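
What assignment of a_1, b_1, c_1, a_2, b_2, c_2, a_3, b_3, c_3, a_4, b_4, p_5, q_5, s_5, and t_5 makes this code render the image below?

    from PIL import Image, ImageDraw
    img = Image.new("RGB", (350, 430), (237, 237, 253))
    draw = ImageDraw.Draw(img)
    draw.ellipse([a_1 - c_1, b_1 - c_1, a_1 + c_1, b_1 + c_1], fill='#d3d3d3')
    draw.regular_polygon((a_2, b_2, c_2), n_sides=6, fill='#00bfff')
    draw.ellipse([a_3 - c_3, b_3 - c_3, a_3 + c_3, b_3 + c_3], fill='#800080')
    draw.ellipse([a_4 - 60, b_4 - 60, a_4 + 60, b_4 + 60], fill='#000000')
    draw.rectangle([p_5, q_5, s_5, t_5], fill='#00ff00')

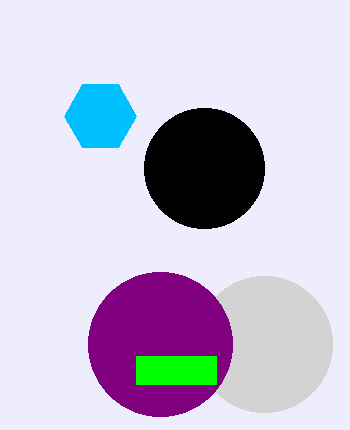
a_1 = 264; b_1 = 344; c_1 = 68; a_2 = 100; b_2 = 116; c_2 = 36; a_3 = 160; b_3 = 344; c_3 = 72; a_4 = 204; b_4 = 168; p_5 = 136; q_5 = 356; s_5 = 216; t_5 = 384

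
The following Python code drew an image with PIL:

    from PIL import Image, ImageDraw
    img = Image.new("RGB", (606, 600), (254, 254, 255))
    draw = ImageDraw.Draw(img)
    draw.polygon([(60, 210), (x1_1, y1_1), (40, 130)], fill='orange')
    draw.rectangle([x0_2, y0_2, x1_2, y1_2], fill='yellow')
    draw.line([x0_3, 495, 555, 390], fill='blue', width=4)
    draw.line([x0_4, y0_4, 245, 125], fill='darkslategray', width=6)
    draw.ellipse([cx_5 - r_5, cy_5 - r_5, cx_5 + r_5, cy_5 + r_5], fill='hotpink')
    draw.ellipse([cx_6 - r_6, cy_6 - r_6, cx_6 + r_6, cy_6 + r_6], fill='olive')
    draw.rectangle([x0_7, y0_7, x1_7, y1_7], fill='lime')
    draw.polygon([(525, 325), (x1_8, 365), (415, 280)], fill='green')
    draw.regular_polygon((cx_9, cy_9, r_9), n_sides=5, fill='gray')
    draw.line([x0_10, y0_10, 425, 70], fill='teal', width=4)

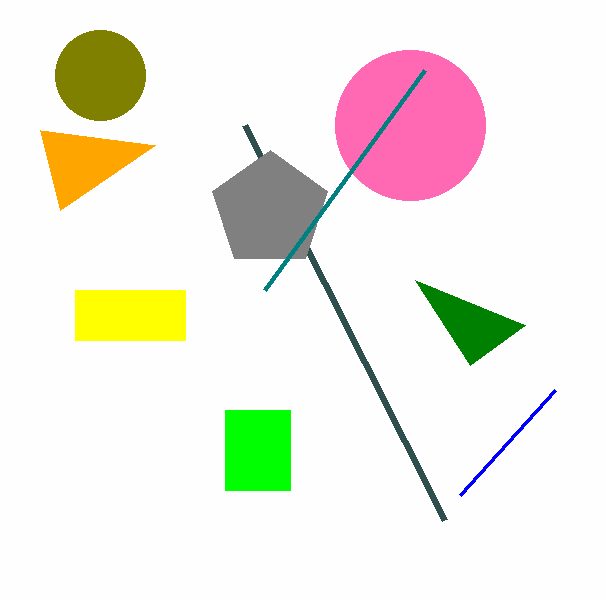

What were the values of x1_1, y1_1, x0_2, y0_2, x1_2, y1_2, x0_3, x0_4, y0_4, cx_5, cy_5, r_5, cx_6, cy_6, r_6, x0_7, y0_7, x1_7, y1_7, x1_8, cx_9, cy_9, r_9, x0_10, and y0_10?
x1_1 = 155
y1_1 = 145
x0_2 = 75
y0_2 = 290
x1_2 = 185
y1_2 = 340
x0_3 = 460
x0_4 = 445
y0_4 = 520
cx_5 = 410
cy_5 = 125
r_5 = 75
cx_6 = 100
cy_6 = 75
r_6 = 45
x0_7 = 225
y0_7 = 410
x1_7 = 290
y1_7 = 490
x1_8 = 470
cx_9 = 270
cy_9 = 210
r_9 = 60
x0_10 = 265
y0_10 = 290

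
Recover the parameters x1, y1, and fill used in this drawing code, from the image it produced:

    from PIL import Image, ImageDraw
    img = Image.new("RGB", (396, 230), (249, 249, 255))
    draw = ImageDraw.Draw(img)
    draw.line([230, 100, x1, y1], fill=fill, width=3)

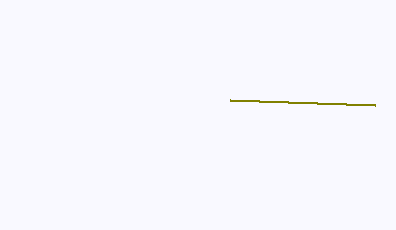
x1 = 375; y1 = 105; fill = 'olive'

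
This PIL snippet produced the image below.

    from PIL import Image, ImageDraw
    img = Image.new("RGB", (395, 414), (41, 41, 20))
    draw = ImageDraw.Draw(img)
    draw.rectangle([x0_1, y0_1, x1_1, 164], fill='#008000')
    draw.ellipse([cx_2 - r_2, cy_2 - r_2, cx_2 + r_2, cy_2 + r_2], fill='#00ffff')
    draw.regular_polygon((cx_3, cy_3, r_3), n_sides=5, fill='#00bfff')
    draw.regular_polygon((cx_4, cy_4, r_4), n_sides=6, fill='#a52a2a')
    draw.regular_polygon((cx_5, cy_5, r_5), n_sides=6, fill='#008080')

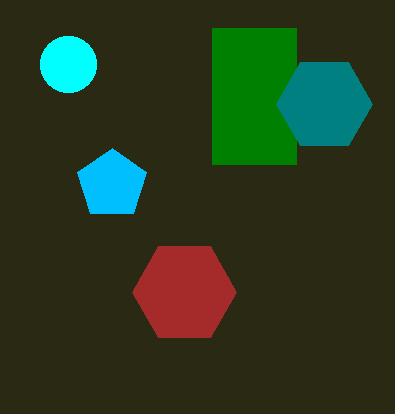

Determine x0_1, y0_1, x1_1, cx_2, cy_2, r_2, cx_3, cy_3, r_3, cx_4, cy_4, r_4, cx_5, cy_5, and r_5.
x0_1 = 212; y0_1 = 28; x1_1 = 296; cx_2 = 68; cy_2 = 64; r_2 = 28; cx_3 = 112; cy_3 = 184; r_3 = 36; cx_4 = 184; cy_4 = 292; r_4 = 52; cx_5 = 324; cy_5 = 104; r_5 = 48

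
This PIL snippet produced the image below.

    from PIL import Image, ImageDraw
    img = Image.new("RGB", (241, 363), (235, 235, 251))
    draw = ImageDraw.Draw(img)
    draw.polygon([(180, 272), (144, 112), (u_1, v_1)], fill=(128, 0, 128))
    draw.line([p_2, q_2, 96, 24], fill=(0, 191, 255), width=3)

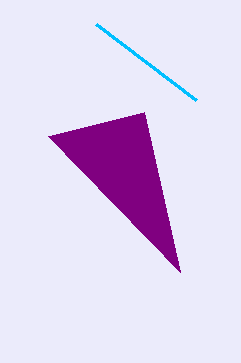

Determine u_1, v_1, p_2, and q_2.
u_1 = 48; v_1 = 136; p_2 = 196; q_2 = 100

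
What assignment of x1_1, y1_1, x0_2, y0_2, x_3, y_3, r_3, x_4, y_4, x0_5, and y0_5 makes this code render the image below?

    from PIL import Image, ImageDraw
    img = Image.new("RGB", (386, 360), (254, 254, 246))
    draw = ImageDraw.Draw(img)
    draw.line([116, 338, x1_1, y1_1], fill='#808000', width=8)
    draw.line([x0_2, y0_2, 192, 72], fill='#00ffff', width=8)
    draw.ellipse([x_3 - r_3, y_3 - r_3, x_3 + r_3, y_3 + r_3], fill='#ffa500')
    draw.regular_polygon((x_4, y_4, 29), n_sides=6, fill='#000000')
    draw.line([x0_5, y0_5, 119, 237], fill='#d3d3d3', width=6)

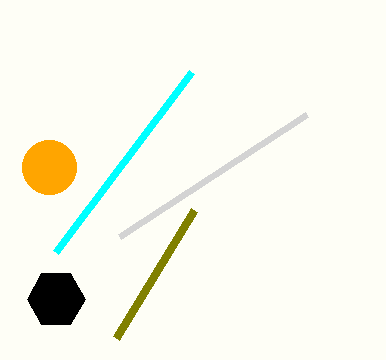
x1_1 = 194
y1_1 = 210
x0_2 = 56
y0_2 = 252
x_3 = 49
y_3 = 167
r_3 = 27
x_4 = 56
y_4 = 299
x0_5 = 306
y0_5 = 115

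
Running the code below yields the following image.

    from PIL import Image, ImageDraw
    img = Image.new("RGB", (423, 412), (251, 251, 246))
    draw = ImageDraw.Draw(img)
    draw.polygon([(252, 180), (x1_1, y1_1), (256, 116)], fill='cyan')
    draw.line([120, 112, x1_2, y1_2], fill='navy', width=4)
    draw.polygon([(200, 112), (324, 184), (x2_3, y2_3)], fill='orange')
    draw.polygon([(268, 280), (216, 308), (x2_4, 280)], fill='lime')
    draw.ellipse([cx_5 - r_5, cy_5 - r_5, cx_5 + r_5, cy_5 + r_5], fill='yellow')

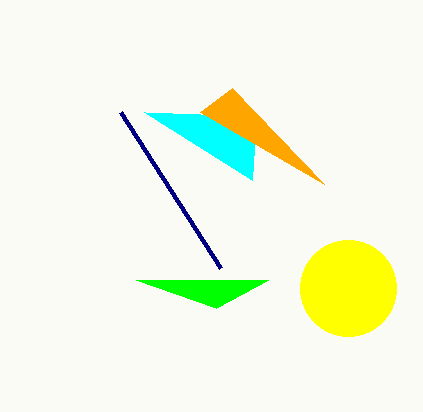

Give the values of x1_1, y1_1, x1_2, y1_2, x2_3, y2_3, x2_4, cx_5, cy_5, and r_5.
x1_1 = 144, y1_1 = 112, x1_2 = 220, y1_2 = 268, x2_3 = 232, y2_3 = 88, x2_4 = 136, cx_5 = 348, cy_5 = 288, r_5 = 48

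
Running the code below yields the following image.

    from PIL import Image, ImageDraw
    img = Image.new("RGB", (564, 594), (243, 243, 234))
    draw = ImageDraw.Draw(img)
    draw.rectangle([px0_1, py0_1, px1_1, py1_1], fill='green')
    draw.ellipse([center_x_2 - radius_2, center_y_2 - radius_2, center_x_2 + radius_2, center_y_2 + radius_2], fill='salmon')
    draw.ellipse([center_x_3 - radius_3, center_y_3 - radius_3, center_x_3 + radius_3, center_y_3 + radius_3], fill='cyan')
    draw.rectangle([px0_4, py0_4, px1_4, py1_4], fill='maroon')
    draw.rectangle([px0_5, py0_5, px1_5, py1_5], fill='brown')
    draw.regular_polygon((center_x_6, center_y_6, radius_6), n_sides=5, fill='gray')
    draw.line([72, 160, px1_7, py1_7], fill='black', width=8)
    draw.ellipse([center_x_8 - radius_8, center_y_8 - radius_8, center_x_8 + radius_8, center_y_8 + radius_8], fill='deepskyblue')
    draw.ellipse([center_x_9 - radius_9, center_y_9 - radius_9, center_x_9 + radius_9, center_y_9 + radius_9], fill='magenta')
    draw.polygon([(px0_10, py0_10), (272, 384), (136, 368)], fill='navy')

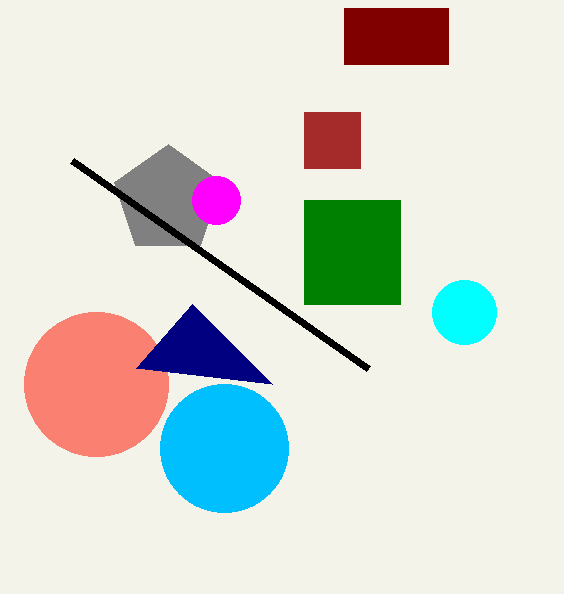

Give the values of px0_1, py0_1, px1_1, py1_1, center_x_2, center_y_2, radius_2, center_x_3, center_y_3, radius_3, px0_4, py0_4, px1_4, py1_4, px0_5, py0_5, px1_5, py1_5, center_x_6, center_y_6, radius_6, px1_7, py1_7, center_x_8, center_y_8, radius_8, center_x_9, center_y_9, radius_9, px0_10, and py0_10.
px0_1 = 304
py0_1 = 200
px1_1 = 400
py1_1 = 304
center_x_2 = 96
center_y_2 = 384
radius_2 = 72
center_x_3 = 464
center_y_3 = 312
radius_3 = 32
px0_4 = 344
py0_4 = 8
px1_4 = 448
py1_4 = 64
px0_5 = 304
py0_5 = 112
px1_5 = 360
py1_5 = 168
center_x_6 = 168
center_y_6 = 200
radius_6 = 56
px1_7 = 368
py1_7 = 368
center_x_8 = 224
center_y_8 = 448
radius_8 = 64
center_x_9 = 216
center_y_9 = 200
radius_9 = 24
px0_10 = 192
py0_10 = 304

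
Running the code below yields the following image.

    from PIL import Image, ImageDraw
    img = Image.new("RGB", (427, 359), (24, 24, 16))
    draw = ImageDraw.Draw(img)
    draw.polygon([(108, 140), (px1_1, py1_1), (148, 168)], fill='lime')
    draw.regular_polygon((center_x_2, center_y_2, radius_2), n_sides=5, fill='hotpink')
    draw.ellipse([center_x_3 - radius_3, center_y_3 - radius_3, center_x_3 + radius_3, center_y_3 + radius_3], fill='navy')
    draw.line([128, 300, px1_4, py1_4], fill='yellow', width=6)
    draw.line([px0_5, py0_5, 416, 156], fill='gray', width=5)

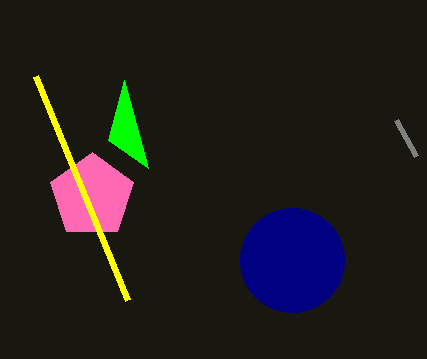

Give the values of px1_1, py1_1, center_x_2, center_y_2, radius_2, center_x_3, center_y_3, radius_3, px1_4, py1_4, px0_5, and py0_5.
px1_1 = 124
py1_1 = 80
center_x_2 = 92
center_y_2 = 196
radius_2 = 44
center_x_3 = 292
center_y_3 = 260
radius_3 = 52
px1_4 = 36
py1_4 = 76
px0_5 = 396
py0_5 = 120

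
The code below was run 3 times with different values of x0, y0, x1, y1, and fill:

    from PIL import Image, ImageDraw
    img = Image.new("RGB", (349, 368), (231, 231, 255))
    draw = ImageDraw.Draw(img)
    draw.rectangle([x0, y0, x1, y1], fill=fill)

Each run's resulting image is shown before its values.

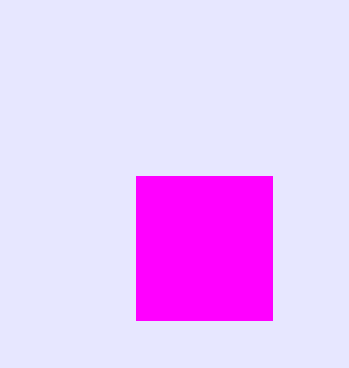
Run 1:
x0 = 136; y0 = 176; x1 = 272; y1 = 320; fill = 'magenta'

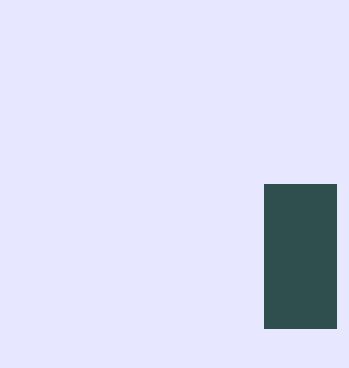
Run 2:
x0 = 264; y0 = 184; x1 = 336; y1 = 328; fill = 'darkslategray'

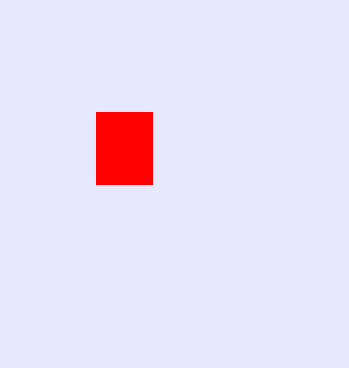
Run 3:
x0 = 96, y0 = 112, x1 = 152, y1 = 184, fill = 'red'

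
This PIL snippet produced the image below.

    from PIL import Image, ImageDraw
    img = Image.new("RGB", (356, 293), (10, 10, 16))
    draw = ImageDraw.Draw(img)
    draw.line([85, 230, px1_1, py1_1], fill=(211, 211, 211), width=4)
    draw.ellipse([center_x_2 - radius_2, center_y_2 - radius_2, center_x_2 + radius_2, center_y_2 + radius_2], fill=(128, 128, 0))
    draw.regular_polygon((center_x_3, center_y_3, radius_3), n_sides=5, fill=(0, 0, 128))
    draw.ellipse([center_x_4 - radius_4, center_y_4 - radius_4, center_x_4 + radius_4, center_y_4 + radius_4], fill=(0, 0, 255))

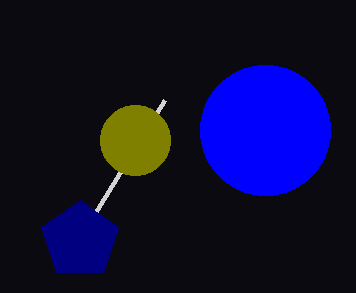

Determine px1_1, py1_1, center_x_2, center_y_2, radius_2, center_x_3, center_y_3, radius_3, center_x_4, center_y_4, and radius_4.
px1_1 = 165, py1_1 = 100, center_x_2 = 135, center_y_2 = 140, radius_2 = 35, center_x_3 = 80, center_y_3 = 240, radius_3 = 40, center_x_4 = 265, center_y_4 = 130, radius_4 = 65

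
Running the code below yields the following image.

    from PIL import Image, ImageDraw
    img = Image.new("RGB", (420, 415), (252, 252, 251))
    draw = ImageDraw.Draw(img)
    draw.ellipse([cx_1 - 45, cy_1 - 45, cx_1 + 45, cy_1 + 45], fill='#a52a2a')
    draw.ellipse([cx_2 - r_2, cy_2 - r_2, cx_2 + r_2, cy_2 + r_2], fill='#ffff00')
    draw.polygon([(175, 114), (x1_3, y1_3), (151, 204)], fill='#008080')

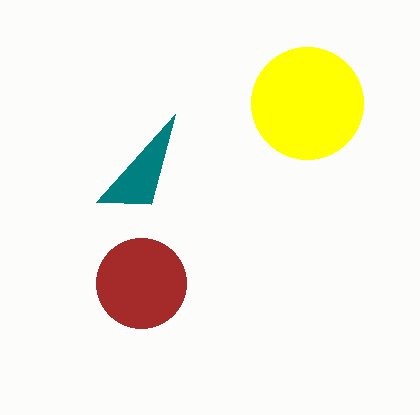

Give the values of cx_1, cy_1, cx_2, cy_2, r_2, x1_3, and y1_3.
cx_1 = 141
cy_1 = 283
cx_2 = 307
cy_2 = 103
r_2 = 56
x1_3 = 96
y1_3 = 202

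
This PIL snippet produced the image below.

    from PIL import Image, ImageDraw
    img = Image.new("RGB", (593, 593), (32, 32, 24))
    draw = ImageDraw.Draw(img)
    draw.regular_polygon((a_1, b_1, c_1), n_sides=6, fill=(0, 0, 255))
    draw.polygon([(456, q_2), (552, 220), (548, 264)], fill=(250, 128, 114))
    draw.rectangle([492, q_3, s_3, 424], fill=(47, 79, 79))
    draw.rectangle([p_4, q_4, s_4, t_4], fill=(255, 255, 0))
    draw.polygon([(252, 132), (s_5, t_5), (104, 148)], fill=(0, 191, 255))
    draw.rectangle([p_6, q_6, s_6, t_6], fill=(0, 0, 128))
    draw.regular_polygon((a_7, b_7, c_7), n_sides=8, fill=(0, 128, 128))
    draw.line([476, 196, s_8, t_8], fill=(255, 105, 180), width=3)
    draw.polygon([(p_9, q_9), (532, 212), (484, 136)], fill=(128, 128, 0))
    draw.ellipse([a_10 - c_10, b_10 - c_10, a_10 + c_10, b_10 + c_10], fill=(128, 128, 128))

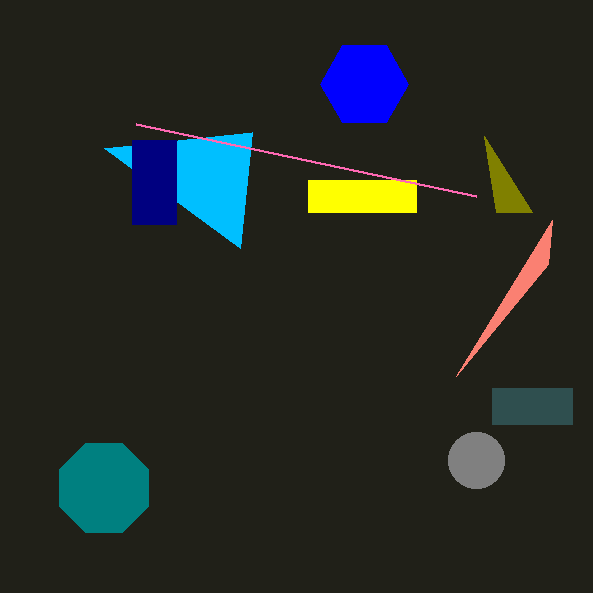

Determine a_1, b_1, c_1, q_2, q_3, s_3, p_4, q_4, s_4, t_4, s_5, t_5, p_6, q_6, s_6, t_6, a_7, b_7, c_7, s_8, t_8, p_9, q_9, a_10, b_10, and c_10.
a_1 = 364; b_1 = 84; c_1 = 44; q_2 = 376; q_3 = 388; s_3 = 572; p_4 = 308; q_4 = 180; s_4 = 416; t_4 = 212; s_5 = 240; t_5 = 248; p_6 = 132; q_6 = 140; s_6 = 176; t_6 = 224; a_7 = 104; b_7 = 488; c_7 = 48; s_8 = 136; t_8 = 124; p_9 = 496; q_9 = 212; a_10 = 476; b_10 = 460; c_10 = 28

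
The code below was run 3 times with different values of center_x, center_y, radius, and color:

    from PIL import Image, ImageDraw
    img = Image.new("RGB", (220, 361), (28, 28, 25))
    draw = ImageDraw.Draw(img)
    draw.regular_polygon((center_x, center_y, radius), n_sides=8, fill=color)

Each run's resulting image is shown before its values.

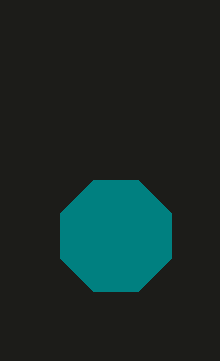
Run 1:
center_x = 116; center_y = 236; radius = 60; color = 'teal'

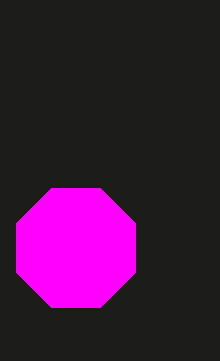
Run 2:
center_x = 76; center_y = 248; radius = 64; color = 'magenta'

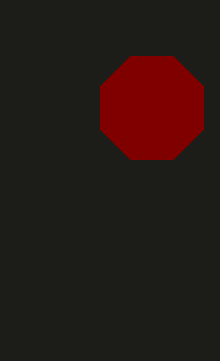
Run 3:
center_x = 152, center_y = 108, radius = 56, color = 'maroon'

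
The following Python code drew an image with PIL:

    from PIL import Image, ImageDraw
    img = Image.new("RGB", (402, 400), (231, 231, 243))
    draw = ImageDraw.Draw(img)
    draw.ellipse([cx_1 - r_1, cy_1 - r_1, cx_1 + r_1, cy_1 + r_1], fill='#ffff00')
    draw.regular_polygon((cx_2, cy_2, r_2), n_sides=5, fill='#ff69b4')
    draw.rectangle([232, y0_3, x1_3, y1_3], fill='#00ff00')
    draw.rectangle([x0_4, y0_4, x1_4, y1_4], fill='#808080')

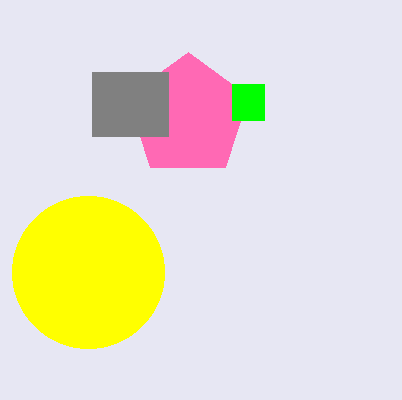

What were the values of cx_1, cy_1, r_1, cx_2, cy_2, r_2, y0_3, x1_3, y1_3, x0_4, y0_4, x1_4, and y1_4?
cx_1 = 88, cy_1 = 272, r_1 = 76, cx_2 = 188, cy_2 = 116, r_2 = 64, y0_3 = 84, x1_3 = 264, y1_3 = 120, x0_4 = 92, y0_4 = 72, x1_4 = 168, y1_4 = 136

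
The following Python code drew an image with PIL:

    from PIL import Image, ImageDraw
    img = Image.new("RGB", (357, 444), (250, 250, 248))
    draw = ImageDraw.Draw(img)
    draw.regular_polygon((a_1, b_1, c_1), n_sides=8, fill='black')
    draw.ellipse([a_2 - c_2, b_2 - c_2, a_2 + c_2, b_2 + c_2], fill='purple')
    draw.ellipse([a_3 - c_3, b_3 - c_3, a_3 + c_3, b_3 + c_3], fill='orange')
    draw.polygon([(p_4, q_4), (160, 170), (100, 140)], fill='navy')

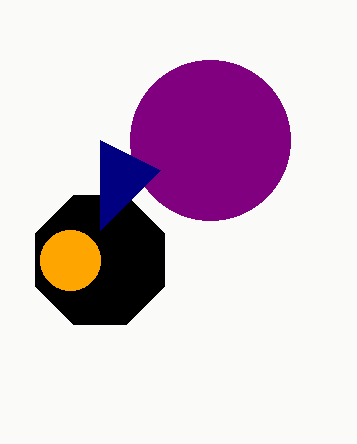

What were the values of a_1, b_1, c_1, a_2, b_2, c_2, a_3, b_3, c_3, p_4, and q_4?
a_1 = 100, b_1 = 260, c_1 = 70, a_2 = 210, b_2 = 140, c_2 = 80, a_3 = 70, b_3 = 260, c_3 = 30, p_4 = 100, q_4 = 230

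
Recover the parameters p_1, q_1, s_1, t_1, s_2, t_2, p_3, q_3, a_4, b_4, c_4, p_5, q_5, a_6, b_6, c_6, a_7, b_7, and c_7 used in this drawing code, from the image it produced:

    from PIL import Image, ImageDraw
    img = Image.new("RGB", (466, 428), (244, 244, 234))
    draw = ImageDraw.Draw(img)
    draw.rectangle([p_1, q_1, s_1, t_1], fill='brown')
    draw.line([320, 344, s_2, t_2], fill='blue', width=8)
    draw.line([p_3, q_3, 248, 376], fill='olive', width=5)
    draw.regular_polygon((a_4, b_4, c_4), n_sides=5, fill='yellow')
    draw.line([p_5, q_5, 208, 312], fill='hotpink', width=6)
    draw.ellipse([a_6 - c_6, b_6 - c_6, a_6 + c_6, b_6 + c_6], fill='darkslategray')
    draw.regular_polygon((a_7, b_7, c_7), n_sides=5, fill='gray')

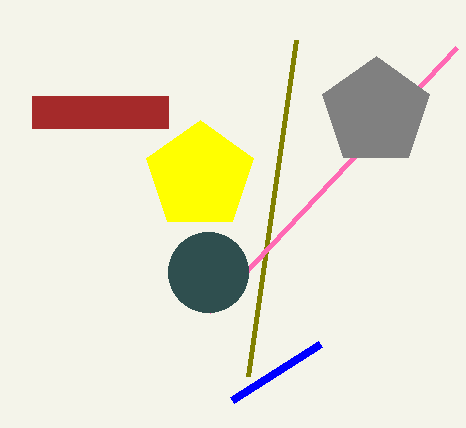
p_1 = 32, q_1 = 96, s_1 = 168, t_1 = 128, s_2 = 232, t_2 = 400, p_3 = 296, q_3 = 40, a_4 = 200, b_4 = 176, c_4 = 56, p_5 = 456, q_5 = 48, a_6 = 208, b_6 = 272, c_6 = 40, a_7 = 376, b_7 = 112, c_7 = 56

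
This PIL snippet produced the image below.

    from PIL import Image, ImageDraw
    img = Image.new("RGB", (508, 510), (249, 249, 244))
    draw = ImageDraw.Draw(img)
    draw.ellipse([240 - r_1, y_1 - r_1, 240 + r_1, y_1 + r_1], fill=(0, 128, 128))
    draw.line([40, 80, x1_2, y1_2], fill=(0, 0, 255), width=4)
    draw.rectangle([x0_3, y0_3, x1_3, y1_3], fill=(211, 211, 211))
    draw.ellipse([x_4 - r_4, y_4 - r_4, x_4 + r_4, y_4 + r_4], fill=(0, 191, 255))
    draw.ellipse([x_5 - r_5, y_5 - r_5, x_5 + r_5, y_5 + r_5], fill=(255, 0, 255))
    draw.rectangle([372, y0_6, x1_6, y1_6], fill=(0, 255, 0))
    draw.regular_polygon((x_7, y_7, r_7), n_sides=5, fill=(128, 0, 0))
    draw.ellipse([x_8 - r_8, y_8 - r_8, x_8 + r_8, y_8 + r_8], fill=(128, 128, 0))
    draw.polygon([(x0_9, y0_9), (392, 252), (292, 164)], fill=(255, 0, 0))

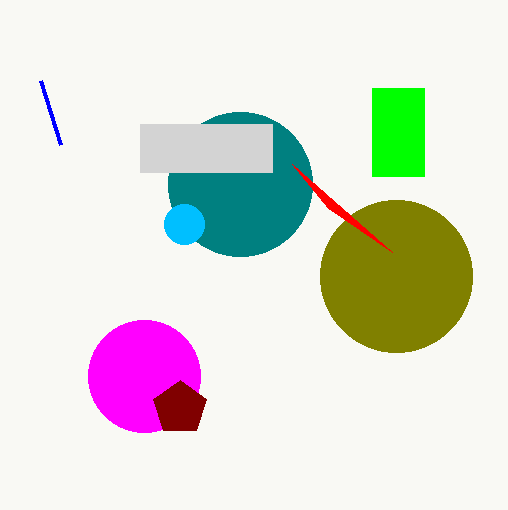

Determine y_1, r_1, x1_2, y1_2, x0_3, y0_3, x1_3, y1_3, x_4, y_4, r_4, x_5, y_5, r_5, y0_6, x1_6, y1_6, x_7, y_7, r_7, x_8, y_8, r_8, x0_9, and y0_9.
y_1 = 184, r_1 = 72, x1_2 = 60, y1_2 = 144, x0_3 = 140, y0_3 = 124, x1_3 = 272, y1_3 = 172, x_4 = 184, y_4 = 224, r_4 = 20, x_5 = 144, y_5 = 376, r_5 = 56, y0_6 = 88, x1_6 = 424, y1_6 = 176, x_7 = 180, y_7 = 408, r_7 = 28, x_8 = 396, y_8 = 276, r_8 = 76, x0_9 = 328, y0_9 = 208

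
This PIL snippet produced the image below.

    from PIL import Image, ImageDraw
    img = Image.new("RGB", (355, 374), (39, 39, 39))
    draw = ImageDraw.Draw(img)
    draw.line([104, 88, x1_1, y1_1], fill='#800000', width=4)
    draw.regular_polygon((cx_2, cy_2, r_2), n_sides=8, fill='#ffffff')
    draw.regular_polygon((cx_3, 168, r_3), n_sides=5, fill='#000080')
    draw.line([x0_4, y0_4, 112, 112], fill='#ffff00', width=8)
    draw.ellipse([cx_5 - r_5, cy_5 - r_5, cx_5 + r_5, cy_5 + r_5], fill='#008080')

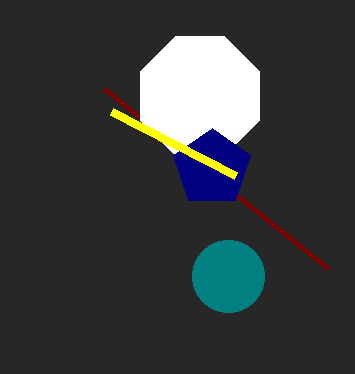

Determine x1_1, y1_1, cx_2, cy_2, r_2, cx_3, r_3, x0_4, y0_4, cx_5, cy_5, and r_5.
x1_1 = 328
y1_1 = 268
cx_2 = 200
cy_2 = 96
r_2 = 64
cx_3 = 212
r_3 = 40
x0_4 = 236
y0_4 = 176
cx_5 = 228
cy_5 = 276
r_5 = 36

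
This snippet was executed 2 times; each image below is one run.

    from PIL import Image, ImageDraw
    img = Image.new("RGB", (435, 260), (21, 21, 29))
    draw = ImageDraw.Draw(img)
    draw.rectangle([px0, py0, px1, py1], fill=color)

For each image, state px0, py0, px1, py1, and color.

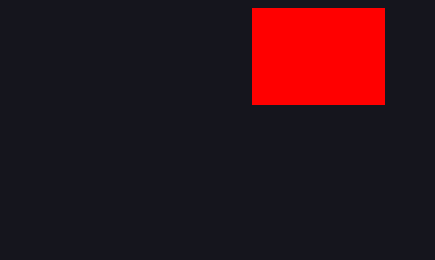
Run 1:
px0 = 252; py0 = 8; px1 = 384; py1 = 104; color = 'red'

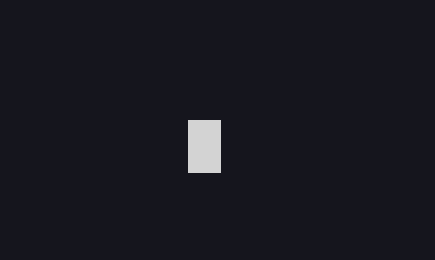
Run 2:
px0 = 188; py0 = 120; px1 = 220; py1 = 172; color = 'lightgray'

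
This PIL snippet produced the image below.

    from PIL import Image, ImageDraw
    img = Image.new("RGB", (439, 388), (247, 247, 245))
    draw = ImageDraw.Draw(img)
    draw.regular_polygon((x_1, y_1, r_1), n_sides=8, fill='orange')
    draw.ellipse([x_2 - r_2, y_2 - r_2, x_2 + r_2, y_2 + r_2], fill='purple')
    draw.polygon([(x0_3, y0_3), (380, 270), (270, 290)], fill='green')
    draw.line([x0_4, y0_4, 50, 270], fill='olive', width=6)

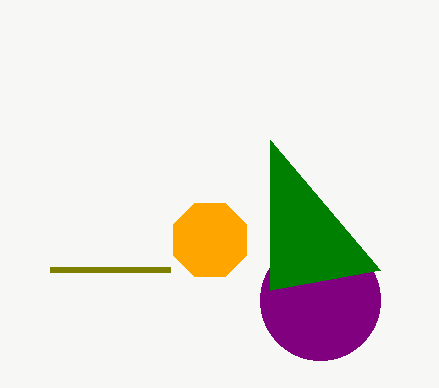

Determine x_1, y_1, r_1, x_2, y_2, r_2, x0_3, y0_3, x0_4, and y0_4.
x_1 = 210
y_1 = 240
r_1 = 40
x_2 = 320
y_2 = 300
r_2 = 60
x0_3 = 270
y0_3 = 140
x0_4 = 170
y0_4 = 270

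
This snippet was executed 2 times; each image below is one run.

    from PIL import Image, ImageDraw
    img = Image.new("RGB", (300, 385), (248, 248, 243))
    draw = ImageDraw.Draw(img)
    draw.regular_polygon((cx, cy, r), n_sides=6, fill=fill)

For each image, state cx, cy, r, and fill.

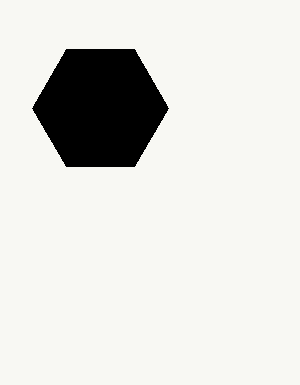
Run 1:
cx = 100; cy = 108; r = 68; fill = 'black'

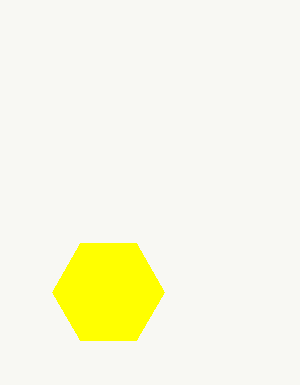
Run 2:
cx = 108
cy = 292
r = 56
fill = 'yellow'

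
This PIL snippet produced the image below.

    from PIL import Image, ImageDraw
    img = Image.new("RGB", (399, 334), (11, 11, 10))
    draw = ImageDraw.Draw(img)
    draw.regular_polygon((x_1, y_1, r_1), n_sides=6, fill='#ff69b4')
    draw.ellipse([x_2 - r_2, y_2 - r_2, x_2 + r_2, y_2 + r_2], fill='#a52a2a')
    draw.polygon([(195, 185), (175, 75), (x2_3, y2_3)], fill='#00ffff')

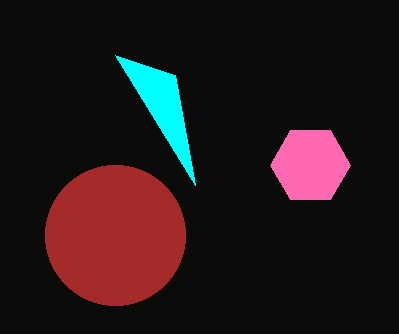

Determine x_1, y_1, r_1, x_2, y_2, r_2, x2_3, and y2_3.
x_1 = 310, y_1 = 165, r_1 = 40, x_2 = 115, y_2 = 235, r_2 = 70, x2_3 = 115, y2_3 = 55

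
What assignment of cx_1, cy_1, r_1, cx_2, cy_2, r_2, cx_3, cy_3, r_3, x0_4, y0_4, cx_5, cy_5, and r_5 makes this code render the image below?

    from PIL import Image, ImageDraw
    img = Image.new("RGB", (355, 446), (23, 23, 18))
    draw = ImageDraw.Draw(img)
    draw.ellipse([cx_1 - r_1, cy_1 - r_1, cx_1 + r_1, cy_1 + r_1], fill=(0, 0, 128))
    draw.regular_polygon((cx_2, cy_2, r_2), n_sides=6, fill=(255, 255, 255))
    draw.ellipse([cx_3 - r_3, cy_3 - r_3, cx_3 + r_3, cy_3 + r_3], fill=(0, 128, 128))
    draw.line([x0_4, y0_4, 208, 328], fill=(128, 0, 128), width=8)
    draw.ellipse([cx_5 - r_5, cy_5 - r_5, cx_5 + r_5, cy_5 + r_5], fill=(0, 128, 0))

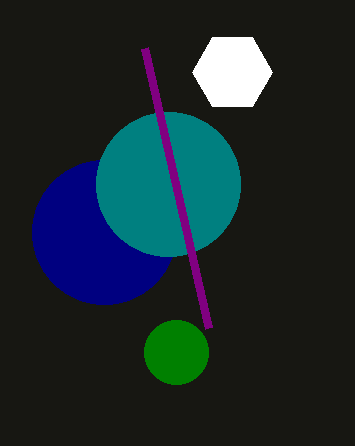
cx_1 = 104, cy_1 = 232, r_1 = 72, cx_2 = 232, cy_2 = 72, r_2 = 40, cx_3 = 168, cy_3 = 184, r_3 = 72, x0_4 = 144, y0_4 = 48, cx_5 = 176, cy_5 = 352, r_5 = 32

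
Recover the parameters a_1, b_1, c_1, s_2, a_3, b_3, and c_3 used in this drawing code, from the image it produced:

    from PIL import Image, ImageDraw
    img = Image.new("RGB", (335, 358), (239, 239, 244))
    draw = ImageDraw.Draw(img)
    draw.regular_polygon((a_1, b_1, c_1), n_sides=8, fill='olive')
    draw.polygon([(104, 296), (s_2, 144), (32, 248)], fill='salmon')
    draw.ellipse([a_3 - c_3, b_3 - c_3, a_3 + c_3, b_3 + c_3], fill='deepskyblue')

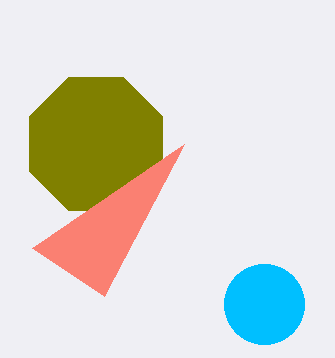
a_1 = 96, b_1 = 144, c_1 = 72, s_2 = 184, a_3 = 264, b_3 = 304, c_3 = 40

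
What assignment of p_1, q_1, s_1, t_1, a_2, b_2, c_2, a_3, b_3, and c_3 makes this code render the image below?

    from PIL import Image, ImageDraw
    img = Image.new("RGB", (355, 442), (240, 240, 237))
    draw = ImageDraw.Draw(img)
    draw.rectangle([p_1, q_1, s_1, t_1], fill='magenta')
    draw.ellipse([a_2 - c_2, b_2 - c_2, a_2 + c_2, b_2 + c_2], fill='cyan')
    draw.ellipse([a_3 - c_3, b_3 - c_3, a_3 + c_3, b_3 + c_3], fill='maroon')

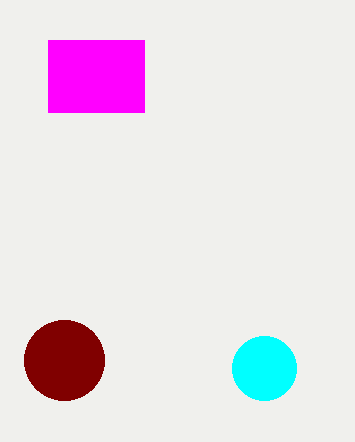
p_1 = 48, q_1 = 40, s_1 = 144, t_1 = 112, a_2 = 264, b_2 = 368, c_2 = 32, a_3 = 64, b_3 = 360, c_3 = 40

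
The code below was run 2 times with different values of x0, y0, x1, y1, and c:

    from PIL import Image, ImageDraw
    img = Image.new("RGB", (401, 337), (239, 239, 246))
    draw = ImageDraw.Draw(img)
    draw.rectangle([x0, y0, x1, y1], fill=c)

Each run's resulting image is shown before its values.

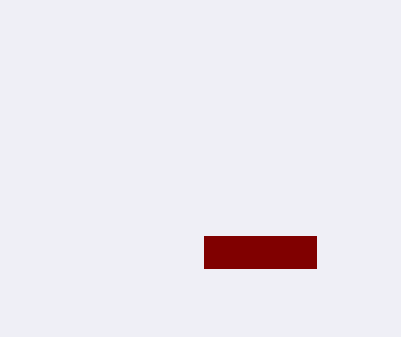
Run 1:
x0 = 204; y0 = 236; x1 = 316; y1 = 268; c = 'maroon'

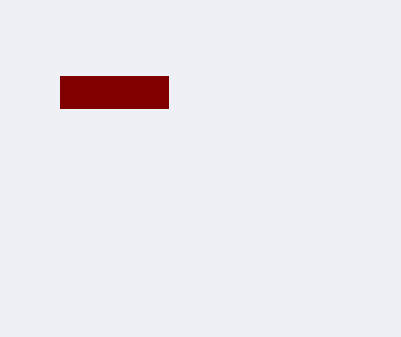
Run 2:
x0 = 60
y0 = 76
x1 = 168
y1 = 108
c = 'maroon'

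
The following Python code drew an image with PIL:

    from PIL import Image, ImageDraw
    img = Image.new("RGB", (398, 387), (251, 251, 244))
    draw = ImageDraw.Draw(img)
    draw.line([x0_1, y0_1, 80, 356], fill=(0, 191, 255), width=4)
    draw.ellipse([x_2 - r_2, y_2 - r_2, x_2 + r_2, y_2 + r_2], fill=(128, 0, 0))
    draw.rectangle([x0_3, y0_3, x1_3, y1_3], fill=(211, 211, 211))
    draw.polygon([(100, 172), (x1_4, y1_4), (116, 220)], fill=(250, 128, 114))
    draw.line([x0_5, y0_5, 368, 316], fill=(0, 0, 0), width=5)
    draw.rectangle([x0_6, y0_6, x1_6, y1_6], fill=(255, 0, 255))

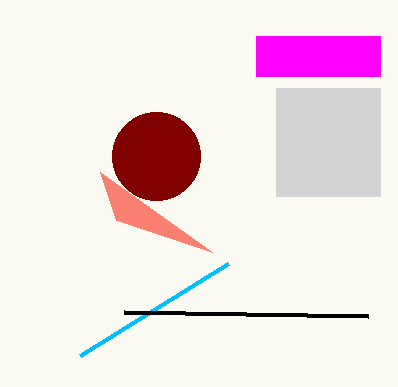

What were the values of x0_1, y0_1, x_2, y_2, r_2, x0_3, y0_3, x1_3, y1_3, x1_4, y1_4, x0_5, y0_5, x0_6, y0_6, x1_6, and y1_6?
x0_1 = 228, y0_1 = 264, x_2 = 156, y_2 = 156, r_2 = 44, x0_3 = 276, y0_3 = 88, x1_3 = 380, y1_3 = 196, x1_4 = 212, y1_4 = 252, x0_5 = 124, y0_5 = 312, x0_6 = 256, y0_6 = 36, x1_6 = 380, y1_6 = 76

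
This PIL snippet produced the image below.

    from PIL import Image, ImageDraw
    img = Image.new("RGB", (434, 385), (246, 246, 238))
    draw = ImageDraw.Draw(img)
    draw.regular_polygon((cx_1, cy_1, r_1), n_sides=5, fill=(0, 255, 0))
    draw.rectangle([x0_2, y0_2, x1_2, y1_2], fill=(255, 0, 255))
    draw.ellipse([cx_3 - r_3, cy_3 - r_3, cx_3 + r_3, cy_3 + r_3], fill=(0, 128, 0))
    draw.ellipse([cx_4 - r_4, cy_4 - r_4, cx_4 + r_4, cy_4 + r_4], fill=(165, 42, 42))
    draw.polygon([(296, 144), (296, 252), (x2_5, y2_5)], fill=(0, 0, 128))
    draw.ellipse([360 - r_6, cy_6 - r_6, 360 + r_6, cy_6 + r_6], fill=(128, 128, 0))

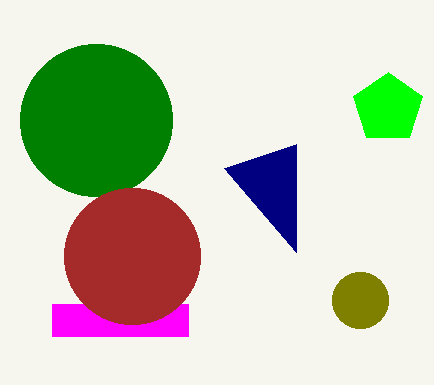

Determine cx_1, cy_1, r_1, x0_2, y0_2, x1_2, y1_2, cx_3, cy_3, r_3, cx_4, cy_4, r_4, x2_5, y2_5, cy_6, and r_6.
cx_1 = 388; cy_1 = 108; r_1 = 36; x0_2 = 52; y0_2 = 304; x1_2 = 188; y1_2 = 336; cx_3 = 96; cy_3 = 120; r_3 = 76; cx_4 = 132; cy_4 = 256; r_4 = 68; x2_5 = 224; y2_5 = 168; cy_6 = 300; r_6 = 28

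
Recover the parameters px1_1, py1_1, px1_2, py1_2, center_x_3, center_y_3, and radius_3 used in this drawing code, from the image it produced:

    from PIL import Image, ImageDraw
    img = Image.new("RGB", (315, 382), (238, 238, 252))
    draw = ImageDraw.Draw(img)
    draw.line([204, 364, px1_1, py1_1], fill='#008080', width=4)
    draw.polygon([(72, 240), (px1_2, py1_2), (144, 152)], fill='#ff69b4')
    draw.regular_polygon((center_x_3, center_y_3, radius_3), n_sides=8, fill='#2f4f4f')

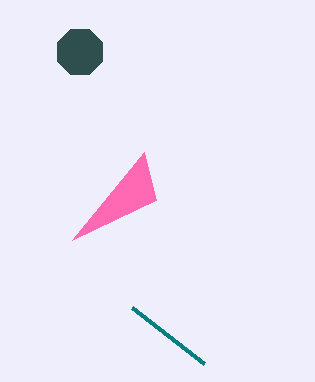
px1_1 = 132; py1_1 = 308; px1_2 = 156; py1_2 = 200; center_x_3 = 80; center_y_3 = 52; radius_3 = 24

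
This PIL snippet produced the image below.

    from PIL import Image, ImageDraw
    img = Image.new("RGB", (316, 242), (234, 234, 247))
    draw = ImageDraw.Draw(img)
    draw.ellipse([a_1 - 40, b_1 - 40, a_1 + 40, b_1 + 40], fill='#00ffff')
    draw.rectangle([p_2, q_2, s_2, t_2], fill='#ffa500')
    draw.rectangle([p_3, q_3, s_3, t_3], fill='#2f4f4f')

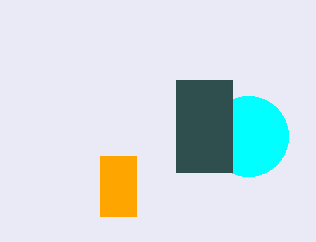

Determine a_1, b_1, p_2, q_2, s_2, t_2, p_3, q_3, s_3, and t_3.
a_1 = 248; b_1 = 136; p_2 = 100; q_2 = 156; s_2 = 136; t_2 = 216; p_3 = 176; q_3 = 80; s_3 = 232; t_3 = 172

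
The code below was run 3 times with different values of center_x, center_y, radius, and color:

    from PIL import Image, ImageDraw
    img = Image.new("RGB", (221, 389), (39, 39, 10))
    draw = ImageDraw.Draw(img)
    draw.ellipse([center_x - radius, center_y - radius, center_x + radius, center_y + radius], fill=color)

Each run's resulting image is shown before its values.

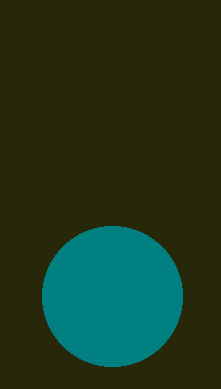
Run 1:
center_x = 112; center_y = 296; radius = 70; color = 'teal'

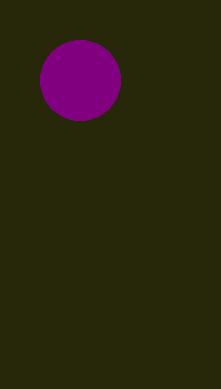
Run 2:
center_x = 80
center_y = 80
radius = 40
color = 'purple'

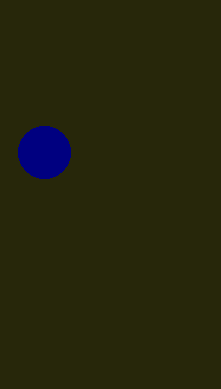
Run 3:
center_x = 44; center_y = 152; radius = 26; color = 'navy'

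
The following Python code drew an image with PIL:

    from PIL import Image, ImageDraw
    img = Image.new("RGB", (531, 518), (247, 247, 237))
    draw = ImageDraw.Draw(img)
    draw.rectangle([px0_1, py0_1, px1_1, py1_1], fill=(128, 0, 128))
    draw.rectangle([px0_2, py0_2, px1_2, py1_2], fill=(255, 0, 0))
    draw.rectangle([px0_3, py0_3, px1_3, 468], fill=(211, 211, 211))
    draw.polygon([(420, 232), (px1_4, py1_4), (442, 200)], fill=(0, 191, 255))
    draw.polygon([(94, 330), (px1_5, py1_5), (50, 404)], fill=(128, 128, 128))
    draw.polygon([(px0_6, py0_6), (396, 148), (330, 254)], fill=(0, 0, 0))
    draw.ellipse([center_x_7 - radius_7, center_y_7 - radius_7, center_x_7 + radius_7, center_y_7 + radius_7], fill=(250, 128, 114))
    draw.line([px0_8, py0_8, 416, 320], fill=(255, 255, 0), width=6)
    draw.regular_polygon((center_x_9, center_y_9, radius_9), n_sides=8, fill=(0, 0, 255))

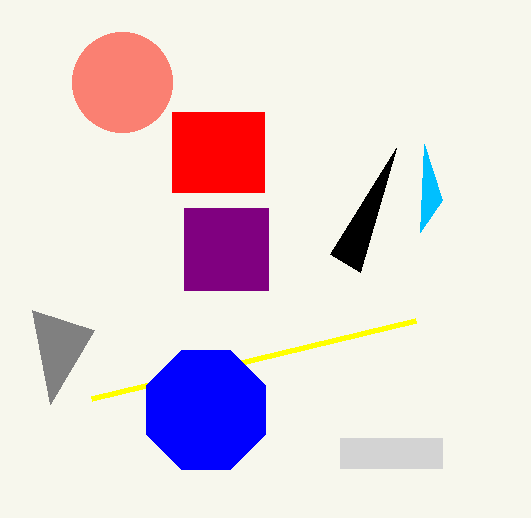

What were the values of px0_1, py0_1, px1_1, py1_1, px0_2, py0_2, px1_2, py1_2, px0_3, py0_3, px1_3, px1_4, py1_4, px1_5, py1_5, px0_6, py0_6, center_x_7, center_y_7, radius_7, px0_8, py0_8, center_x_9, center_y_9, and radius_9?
px0_1 = 184, py0_1 = 208, px1_1 = 268, py1_1 = 290, px0_2 = 172, py0_2 = 112, px1_2 = 264, py1_2 = 192, px0_3 = 340, py0_3 = 438, px1_3 = 442, px1_4 = 424, py1_4 = 144, px1_5 = 32, py1_5 = 310, px0_6 = 360, py0_6 = 272, center_x_7 = 122, center_y_7 = 82, radius_7 = 50, px0_8 = 92, py0_8 = 398, center_x_9 = 206, center_y_9 = 410, radius_9 = 64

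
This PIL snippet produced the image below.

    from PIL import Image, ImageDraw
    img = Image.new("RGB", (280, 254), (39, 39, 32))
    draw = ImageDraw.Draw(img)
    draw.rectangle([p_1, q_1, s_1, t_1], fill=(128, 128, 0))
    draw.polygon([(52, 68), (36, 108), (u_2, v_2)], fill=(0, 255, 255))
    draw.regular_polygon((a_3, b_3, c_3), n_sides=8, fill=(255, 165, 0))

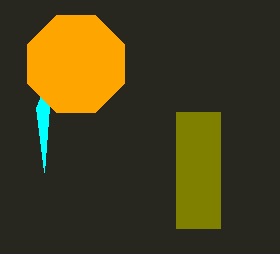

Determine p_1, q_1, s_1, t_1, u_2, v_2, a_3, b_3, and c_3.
p_1 = 176
q_1 = 112
s_1 = 220
t_1 = 228
u_2 = 44
v_2 = 172
a_3 = 76
b_3 = 64
c_3 = 52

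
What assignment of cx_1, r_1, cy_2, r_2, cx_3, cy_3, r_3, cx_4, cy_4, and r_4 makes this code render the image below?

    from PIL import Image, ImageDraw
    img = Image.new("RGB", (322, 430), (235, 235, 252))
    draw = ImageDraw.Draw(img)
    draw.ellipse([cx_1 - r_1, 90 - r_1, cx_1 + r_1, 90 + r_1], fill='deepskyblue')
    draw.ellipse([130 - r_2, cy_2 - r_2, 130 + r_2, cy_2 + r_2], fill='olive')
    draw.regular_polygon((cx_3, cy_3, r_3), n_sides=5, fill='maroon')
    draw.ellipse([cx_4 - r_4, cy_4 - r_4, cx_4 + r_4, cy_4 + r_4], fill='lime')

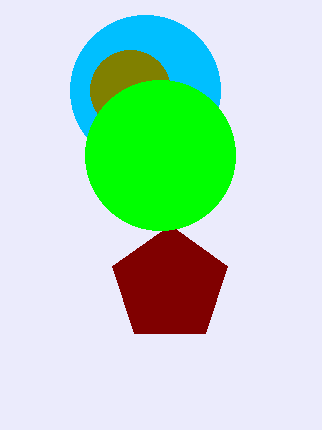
cx_1 = 145; r_1 = 75; cy_2 = 90; r_2 = 40; cx_3 = 170; cy_3 = 285; r_3 = 60; cx_4 = 160; cy_4 = 155; r_4 = 75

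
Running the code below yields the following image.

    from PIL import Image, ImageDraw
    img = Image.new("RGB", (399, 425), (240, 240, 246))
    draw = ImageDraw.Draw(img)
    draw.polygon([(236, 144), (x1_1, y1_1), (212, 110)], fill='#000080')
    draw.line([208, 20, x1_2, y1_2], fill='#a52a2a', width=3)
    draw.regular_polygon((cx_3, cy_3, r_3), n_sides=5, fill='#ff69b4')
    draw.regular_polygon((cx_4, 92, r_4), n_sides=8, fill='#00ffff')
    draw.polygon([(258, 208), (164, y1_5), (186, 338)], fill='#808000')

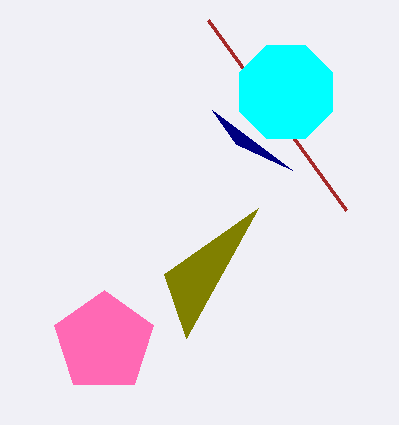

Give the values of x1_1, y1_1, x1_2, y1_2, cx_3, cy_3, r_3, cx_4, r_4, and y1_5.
x1_1 = 292; y1_1 = 170; x1_2 = 346; y1_2 = 210; cx_3 = 104; cy_3 = 342; r_3 = 52; cx_4 = 286; r_4 = 50; y1_5 = 274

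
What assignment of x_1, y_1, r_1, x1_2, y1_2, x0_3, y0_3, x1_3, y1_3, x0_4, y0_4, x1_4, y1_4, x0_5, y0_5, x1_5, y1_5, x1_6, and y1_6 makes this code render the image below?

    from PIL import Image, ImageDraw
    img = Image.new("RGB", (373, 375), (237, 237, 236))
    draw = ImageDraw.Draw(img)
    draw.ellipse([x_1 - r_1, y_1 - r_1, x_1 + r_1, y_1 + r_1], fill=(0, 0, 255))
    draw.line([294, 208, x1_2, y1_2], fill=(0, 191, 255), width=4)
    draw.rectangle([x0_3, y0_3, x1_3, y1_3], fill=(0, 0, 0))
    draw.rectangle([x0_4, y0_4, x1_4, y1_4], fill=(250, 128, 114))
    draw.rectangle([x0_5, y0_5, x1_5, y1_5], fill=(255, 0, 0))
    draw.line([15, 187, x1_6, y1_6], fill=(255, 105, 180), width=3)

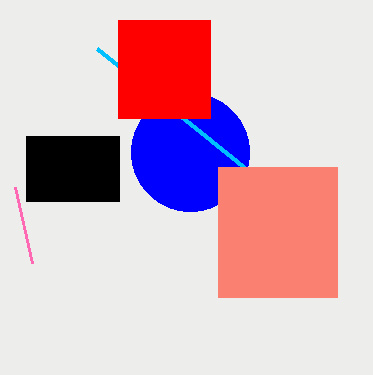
x_1 = 190, y_1 = 152, r_1 = 59, x1_2 = 97, y1_2 = 49, x0_3 = 26, y0_3 = 136, x1_3 = 119, y1_3 = 201, x0_4 = 218, y0_4 = 167, x1_4 = 337, y1_4 = 297, x0_5 = 118, y0_5 = 20, x1_5 = 210, y1_5 = 118, x1_6 = 32, y1_6 = 263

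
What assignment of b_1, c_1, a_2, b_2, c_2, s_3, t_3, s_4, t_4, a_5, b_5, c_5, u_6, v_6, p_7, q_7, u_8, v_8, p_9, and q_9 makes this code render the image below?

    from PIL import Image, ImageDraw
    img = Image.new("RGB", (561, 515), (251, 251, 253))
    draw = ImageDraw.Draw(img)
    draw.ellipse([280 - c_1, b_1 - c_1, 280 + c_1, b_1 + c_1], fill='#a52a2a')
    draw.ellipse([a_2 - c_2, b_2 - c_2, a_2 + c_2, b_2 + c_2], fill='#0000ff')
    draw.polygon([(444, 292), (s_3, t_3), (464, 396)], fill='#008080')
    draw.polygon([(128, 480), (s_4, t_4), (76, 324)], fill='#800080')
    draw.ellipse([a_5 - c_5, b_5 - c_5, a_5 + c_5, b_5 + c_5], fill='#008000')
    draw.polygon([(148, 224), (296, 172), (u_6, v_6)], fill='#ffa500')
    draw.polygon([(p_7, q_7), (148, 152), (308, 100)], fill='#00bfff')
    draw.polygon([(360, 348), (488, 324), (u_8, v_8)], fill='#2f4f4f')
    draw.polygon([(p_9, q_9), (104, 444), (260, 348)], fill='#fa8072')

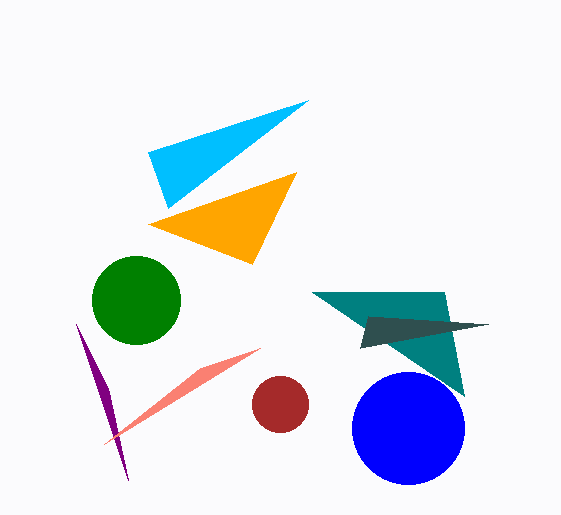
b_1 = 404
c_1 = 28
a_2 = 408
b_2 = 428
c_2 = 56
s_3 = 312
t_3 = 292
s_4 = 108
t_4 = 388
a_5 = 136
b_5 = 300
c_5 = 44
u_6 = 252
v_6 = 264
p_7 = 168
q_7 = 208
u_8 = 368
v_8 = 316
p_9 = 200
q_9 = 368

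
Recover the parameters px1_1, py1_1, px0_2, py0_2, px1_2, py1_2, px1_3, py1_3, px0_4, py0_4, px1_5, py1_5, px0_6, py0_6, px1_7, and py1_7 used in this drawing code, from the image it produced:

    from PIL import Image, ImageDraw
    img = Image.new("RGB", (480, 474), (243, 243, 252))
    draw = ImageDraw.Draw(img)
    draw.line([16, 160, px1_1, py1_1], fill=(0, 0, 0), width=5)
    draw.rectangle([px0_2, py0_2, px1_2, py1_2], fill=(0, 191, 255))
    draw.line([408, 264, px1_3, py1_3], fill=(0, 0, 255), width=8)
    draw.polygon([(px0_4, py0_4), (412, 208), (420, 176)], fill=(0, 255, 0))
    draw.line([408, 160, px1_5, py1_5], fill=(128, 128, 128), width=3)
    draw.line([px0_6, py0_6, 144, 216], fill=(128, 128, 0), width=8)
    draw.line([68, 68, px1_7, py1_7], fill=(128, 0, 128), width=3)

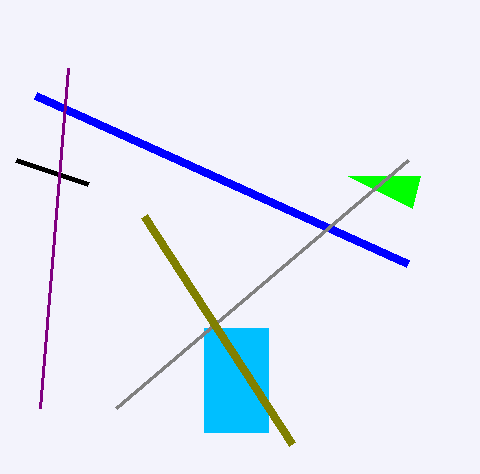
px1_1 = 88; py1_1 = 184; px0_2 = 204; py0_2 = 328; px1_2 = 268; py1_2 = 432; px1_3 = 36; py1_3 = 96; px0_4 = 348; py0_4 = 176; px1_5 = 116; py1_5 = 408; px0_6 = 292; py0_6 = 444; px1_7 = 40; py1_7 = 408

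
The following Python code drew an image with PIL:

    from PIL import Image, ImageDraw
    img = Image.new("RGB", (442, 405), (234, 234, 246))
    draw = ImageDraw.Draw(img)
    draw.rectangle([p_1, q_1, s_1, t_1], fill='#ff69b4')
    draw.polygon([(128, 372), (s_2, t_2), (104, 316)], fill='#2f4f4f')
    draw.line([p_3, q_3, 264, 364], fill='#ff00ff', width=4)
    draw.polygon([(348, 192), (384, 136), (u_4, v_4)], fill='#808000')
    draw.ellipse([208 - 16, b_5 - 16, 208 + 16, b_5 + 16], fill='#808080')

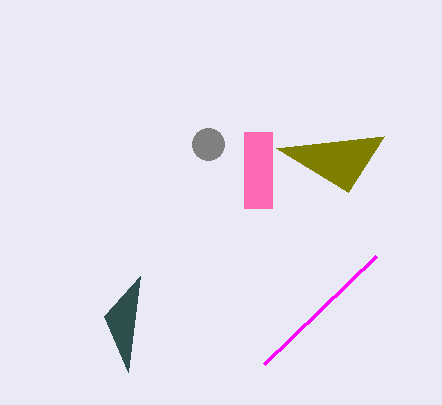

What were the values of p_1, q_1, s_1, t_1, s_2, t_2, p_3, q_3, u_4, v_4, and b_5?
p_1 = 244, q_1 = 132, s_1 = 272, t_1 = 208, s_2 = 140, t_2 = 276, p_3 = 376, q_3 = 256, u_4 = 276, v_4 = 148, b_5 = 144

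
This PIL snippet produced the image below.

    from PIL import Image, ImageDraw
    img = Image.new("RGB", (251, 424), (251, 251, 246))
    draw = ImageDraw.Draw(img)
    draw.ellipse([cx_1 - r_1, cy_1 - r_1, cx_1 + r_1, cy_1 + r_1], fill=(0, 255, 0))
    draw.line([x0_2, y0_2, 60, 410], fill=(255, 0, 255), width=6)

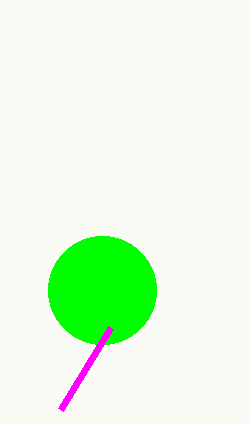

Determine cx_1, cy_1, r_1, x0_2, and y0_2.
cx_1 = 102; cy_1 = 290; r_1 = 54; x0_2 = 110; y0_2 = 328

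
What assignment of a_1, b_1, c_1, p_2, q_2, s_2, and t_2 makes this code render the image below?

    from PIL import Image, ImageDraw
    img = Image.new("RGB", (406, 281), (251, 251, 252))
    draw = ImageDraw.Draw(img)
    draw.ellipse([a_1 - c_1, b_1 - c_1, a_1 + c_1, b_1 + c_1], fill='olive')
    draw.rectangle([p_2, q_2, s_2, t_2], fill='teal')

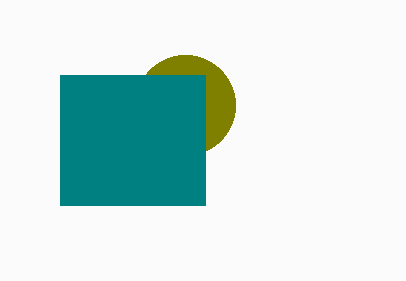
a_1 = 185; b_1 = 105; c_1 = 50; p_2 = 60; q_2 = 75; s_2 = 205; t_2 = 205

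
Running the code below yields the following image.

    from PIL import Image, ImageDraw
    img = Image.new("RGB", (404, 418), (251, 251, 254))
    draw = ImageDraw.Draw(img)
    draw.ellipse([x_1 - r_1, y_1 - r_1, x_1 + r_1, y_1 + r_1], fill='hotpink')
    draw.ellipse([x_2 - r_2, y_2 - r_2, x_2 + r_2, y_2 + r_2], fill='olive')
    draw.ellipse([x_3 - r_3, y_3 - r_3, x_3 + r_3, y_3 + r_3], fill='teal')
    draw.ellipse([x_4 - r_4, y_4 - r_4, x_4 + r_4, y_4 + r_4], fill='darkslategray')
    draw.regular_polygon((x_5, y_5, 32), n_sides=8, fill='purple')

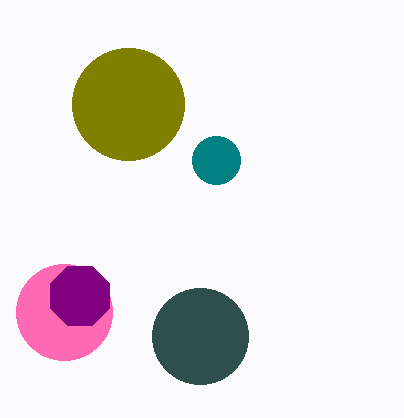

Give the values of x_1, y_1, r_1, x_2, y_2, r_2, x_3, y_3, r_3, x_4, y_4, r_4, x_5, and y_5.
x_1 = 64; y_1 = 312; r_1 = 48; x_2 = 128; y_2 = 104; r_2 = 56; x_3 = 216; y_3 = 160; r_3 = 24; x_4 = 200; y_4 = 336; r_4 = 48; x_5 = 80; y_5 = 296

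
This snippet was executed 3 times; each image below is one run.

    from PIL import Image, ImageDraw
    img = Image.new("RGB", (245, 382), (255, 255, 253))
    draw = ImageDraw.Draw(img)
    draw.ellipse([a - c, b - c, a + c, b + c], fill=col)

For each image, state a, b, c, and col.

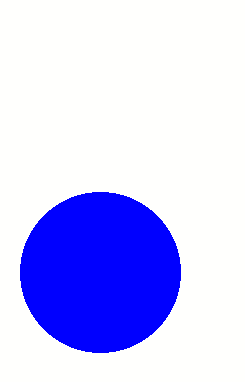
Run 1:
a = 100, b = 272, c = 80, col = 'blue'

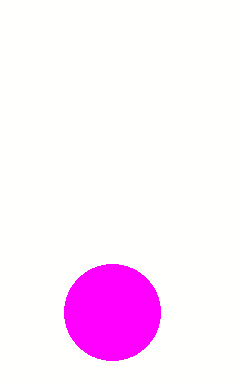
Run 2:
a = 112
b = 312
c = 48
col = 'magenta'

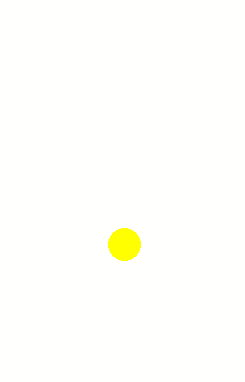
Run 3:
a = 124
b = 244
c = 16
col = 'yellow'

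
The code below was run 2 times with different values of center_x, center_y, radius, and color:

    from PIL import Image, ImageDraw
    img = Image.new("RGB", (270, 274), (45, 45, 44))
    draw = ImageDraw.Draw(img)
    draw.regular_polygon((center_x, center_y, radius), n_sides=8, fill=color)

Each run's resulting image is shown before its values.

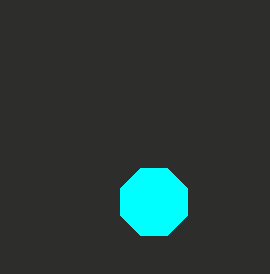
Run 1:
center_x = 154, center_y = 202, radius = 36, color = 'cyan'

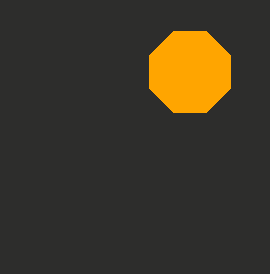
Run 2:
center_x = 190, center_y = 72, radius = 44, color = 'orange'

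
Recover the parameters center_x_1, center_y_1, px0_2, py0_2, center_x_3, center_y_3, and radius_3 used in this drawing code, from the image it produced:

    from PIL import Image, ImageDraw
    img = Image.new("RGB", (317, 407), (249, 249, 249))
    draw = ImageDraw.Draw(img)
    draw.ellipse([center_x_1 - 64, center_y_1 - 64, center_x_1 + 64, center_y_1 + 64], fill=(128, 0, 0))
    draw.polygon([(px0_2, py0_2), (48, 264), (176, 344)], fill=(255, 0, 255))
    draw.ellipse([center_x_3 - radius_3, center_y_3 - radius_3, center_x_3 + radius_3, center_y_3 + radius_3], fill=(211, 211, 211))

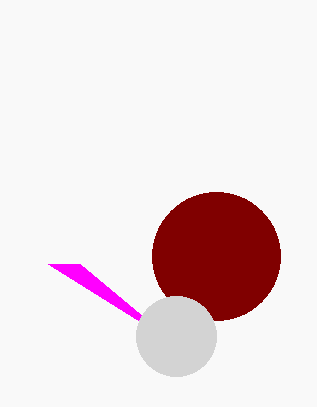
center_x_1 = 216, center_y_1 = 256, px0_2 = 80, py0_2 = 264, center_x_3 = 176, center_y_3 = 336, radius_3 = 40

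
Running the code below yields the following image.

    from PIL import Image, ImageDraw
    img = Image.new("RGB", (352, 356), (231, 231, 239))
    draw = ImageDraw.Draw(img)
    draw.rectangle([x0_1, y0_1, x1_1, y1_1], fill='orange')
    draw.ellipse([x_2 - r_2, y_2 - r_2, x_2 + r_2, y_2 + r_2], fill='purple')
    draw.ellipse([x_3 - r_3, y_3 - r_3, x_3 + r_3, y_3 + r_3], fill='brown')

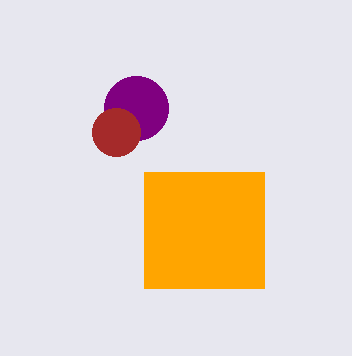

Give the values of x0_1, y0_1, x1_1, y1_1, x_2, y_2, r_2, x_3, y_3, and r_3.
x0_1 = 144
y0_1 = 172
x1_1 = 264
y1_1 = 288
x_2 = 136
y_2 = 108
r_2 = 32
x_3 = 116
y_3 = 132
r_3 = 24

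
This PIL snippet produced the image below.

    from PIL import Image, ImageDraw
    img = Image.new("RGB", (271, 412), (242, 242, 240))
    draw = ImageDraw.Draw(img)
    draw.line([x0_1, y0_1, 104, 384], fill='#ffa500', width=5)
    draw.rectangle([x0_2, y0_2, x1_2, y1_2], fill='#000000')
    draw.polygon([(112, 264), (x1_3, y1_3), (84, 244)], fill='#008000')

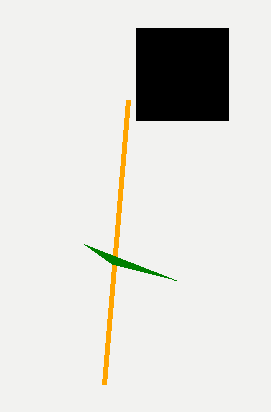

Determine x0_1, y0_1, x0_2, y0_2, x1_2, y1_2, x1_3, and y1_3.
x0_1 = 128, y0_1 = 100, x0_2 = 136, y0_2 = 28, x1_2 = 228, y1_2 = 120, x1_3 = 176, y1_3 = 280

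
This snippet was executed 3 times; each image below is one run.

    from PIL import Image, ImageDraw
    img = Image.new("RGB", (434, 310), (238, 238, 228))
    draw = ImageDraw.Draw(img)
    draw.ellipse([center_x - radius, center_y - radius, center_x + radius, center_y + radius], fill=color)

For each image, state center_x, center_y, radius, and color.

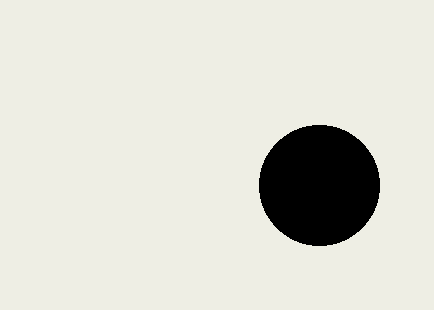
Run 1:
center_x = 319, center_y = 185, radius = 60, color = 'black'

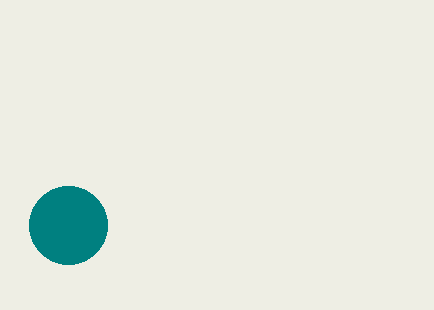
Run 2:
center_x = 68; center_y = 225; radius = 39; color = 'teal'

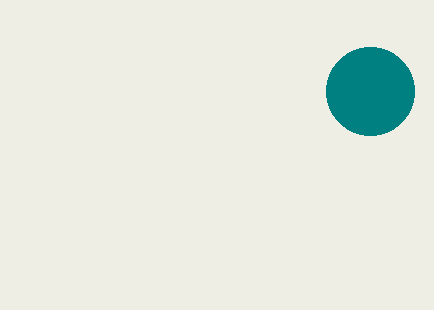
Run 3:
center_x = 370; center_y = 91; radius = 44; color = 'teal'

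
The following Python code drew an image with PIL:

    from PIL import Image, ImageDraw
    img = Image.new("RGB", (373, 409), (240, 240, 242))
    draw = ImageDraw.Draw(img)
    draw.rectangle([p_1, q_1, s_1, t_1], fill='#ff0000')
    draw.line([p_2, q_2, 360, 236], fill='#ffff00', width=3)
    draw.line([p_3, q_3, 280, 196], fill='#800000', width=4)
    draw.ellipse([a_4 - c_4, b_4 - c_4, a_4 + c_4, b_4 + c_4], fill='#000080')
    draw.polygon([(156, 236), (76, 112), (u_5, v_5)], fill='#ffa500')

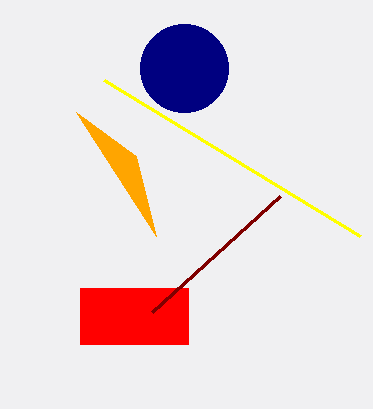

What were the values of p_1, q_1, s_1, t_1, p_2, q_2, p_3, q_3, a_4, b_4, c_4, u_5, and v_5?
p_1 = 80; q_1 = 288; s_1 = 188; t_1 = 344; p_2 = 104; q_2 = 80; p_3 = 152; q_3 = 312; a_4 = 184; b_4 = 68; c_4 = 44; u_5 = 136; v_5 = 156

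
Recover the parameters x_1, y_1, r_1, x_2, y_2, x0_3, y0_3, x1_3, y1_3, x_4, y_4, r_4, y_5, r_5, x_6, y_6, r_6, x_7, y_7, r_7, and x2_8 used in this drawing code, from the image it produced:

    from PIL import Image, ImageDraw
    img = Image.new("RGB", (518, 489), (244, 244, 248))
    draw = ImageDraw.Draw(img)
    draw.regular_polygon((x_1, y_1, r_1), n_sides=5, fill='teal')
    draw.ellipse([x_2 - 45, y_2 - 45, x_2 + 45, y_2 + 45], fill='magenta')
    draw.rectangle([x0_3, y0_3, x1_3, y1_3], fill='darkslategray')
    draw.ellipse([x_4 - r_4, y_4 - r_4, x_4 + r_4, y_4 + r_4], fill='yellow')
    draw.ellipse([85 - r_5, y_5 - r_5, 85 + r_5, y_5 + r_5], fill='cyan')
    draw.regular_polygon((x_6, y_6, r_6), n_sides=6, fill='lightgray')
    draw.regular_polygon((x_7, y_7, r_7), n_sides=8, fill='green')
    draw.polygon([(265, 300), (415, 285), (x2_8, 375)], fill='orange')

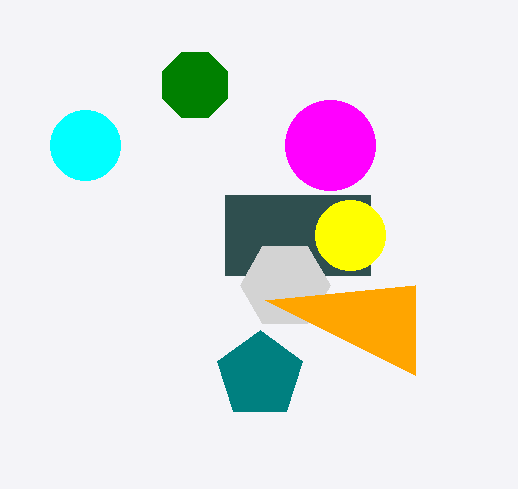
x_1 = 260
y_1 = 375
r_1 = 45
x_2 = 330
y_2 = 145
x0_3 = 225
y0_3 = 195
x1_3 = 370
y1_3 = 275
x_4 = 350
y_4 = 235
r_4 = 35
y_5 = 145
r_5 = 35
x_6 = 285
y_6 = 285
r_6 = 45
x_7 = 195
y_7 = 85
r_7 = 35
x2_8 = 415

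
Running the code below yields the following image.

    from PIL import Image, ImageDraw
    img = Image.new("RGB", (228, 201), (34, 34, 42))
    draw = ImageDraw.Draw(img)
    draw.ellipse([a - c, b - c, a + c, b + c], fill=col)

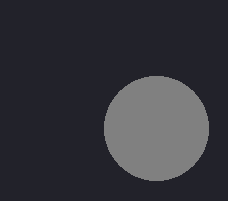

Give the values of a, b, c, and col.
a = 156, b = 128, c = 52, col = 'gray'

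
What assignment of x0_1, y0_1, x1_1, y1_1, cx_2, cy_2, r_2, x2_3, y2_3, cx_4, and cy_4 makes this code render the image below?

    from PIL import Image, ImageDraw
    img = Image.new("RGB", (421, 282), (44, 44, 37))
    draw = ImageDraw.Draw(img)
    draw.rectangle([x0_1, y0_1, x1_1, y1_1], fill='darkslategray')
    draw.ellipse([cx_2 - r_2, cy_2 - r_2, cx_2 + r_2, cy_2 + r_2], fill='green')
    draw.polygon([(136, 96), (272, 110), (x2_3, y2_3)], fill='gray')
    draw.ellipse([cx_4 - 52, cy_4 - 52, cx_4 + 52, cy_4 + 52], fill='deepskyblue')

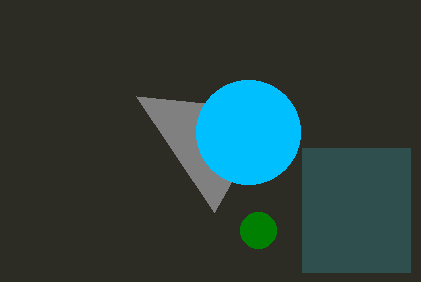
x0_1 = 302; y0_1 = 148; x1_1 = 410; y1_1 = 272; cx_2 = 258; cy_2 = 230; r_2 = 18; x2_3 = 214; y2_3 = 212; cx_4 = 248; cy_4 = 132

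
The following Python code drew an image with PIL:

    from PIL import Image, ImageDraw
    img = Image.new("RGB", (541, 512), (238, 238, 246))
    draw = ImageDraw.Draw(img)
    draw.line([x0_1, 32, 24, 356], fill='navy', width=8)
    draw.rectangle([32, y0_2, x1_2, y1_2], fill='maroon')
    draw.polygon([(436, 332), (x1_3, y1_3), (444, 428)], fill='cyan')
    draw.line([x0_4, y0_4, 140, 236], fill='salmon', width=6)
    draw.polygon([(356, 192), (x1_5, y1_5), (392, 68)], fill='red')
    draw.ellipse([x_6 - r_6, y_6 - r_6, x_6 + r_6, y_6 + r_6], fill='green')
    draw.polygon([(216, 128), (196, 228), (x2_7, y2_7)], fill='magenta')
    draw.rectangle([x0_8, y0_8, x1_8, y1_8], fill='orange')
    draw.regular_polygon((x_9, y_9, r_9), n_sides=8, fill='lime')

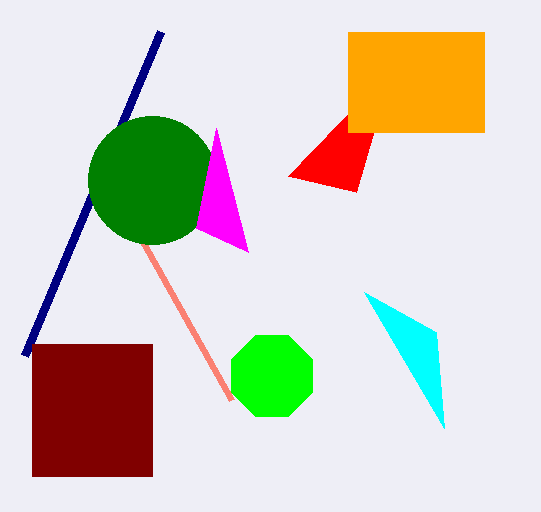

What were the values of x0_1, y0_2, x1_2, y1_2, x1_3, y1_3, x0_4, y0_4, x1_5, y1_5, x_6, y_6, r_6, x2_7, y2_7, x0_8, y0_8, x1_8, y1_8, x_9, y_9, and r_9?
x0_1 = 160, y0_2 = 344, x1_2 = 152, y1_2 = 476, x1_3 = 364, y1_3 = 292, x0_4 = 232, y0_4 = 400, x1_5 = 288, y1_5 = 176, x_6 = 152, y_6 = 180, r_6 = 64, x2_7 = 248, y2_7 = 252, x0_8 = 348, y0_8 = 32, x1_8 = 484, y1_8 = 132, x_9 = 272, y_9 = 376, r_9 = 44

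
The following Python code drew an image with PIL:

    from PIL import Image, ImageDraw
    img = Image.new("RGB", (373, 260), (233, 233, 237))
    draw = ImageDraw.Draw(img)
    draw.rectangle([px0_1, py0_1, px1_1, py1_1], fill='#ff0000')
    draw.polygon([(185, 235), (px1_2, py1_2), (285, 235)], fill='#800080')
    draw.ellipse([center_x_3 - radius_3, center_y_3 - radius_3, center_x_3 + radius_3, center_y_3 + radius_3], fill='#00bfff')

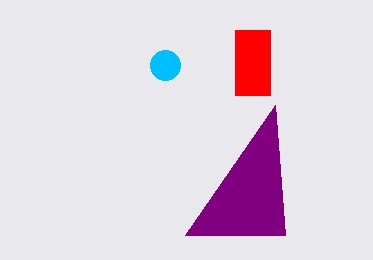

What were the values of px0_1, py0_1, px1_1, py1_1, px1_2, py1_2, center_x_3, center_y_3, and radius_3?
px0_1 = 235; py0_1 = 30; px1_1 = 270; py1_1 = 95; px1_2 = 275; py1_2 = 105; center_x_3 = 165; center_y_3 = 65; radius_3 = 15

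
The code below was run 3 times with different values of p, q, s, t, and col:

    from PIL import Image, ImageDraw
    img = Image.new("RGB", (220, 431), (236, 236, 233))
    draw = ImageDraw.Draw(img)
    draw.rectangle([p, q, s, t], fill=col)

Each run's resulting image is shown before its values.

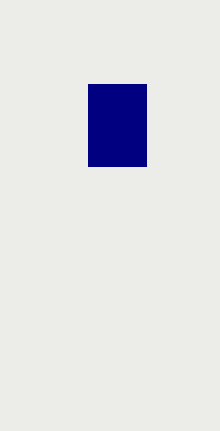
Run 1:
p = 88
q = 84
s = 146
t = 166
col = 'navy'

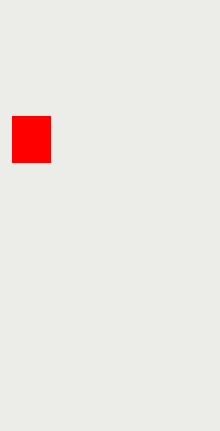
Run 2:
p = 12, q = 116, s = 50, t = 162, col = 'red'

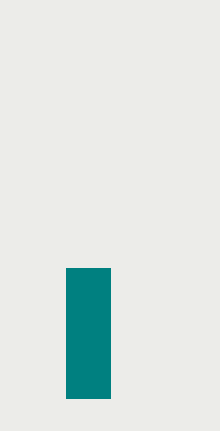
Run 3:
p = 66; q = 268; s = 110; t = 398; col = 'teal'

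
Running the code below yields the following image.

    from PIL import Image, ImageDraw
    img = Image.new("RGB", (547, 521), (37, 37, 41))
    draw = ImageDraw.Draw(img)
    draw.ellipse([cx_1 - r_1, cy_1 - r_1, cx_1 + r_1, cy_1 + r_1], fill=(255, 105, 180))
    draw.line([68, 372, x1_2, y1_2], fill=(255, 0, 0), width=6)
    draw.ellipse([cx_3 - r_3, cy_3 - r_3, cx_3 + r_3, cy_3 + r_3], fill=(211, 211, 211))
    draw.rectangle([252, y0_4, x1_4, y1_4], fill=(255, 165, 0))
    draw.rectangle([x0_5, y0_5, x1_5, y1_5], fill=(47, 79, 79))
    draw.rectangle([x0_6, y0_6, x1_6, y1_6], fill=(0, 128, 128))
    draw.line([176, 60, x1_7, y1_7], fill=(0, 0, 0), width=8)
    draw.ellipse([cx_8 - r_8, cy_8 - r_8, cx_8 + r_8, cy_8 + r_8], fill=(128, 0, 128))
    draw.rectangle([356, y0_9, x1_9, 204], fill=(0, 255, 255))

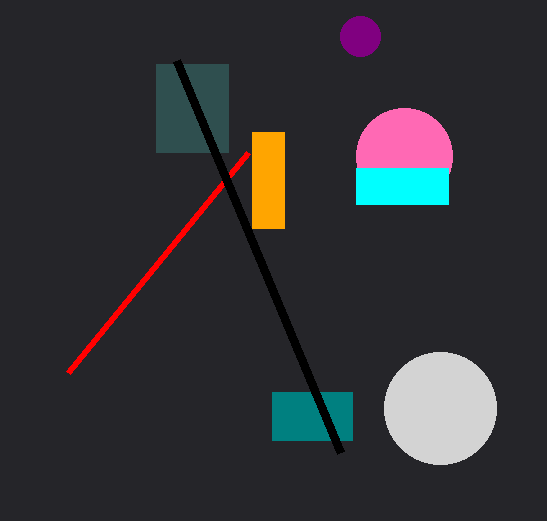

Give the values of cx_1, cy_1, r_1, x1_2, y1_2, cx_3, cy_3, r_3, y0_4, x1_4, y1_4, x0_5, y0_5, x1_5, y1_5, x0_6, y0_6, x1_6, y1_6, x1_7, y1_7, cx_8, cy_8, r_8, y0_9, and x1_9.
cx_1 = 404
cy_1 = 156
r_1 = 48
x1_2 = 248
y1_2 = 152
cx_3 = 440
cy_3 = 408
r_3 = 56
y0_4 = 132
x1_4 = 284
y1_4 = 228
x0_5 = 156
y0_5 = 64
x1_5 = 228
y1_5 = 152
x0_6 = 272
y0_6 = 392
x1_6 = 352
y1_6 = 440
x1_7 = 340
y1_7 = 452
cx_8 = 360
cy_8 = 36
r_8 = 20
y0_9 = 168
x1_9 = 448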